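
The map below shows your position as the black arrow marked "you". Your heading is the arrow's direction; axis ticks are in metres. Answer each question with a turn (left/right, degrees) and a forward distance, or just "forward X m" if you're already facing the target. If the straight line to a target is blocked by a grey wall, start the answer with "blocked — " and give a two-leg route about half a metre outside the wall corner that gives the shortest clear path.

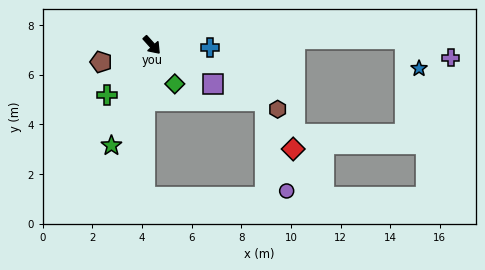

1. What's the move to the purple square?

turn left 15°, forward 2.9 m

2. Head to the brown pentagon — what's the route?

turn right 114°, forward 2.2 m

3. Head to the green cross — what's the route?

turn right 84°, forward 2.7 m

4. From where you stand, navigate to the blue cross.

turn left 45°, forward 2.3 m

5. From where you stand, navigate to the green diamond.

turn right 12°, forward 1.8 m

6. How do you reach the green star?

turn right 64°, forward 4.4 m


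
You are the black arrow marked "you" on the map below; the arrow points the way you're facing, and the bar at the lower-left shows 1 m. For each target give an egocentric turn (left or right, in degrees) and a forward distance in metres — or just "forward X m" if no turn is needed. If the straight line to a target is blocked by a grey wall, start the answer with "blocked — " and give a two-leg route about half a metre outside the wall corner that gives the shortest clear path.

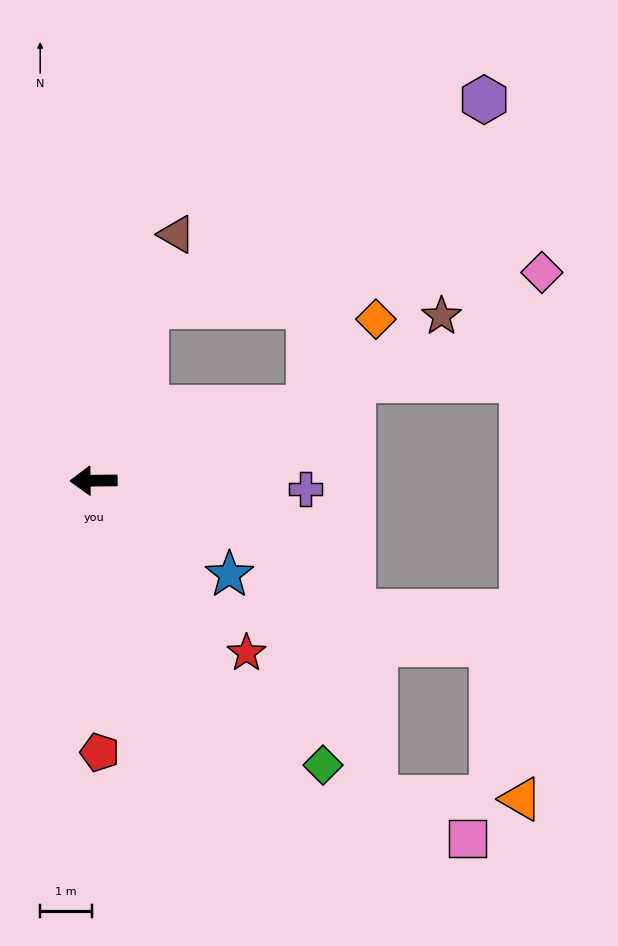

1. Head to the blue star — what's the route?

turn left 145°, forward 3.2 m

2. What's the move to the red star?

turn left 131°, forward 4.4 m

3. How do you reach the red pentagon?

turn left 91°, forward 5.2 m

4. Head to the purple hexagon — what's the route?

blocked — turn right 108°, forward 3.5 m, then turn right 41°, forward 7.6 m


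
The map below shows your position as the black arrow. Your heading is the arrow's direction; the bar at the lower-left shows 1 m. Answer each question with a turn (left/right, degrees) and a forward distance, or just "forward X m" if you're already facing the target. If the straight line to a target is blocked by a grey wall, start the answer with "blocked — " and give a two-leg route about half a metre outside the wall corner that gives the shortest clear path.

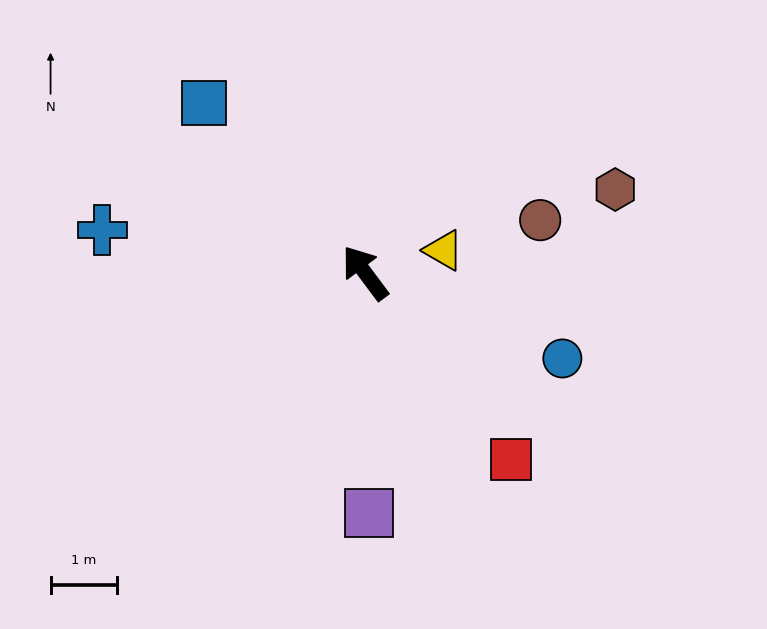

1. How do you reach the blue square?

turn left 7°, forward 3.5 m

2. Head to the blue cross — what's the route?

turn left 44°, forward 4.0 m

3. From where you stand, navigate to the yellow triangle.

turn right 111°, forward 1.2 m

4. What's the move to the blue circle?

turn right 150°, forward 3.2 m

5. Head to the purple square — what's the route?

turn left 144°, forward 3.6 m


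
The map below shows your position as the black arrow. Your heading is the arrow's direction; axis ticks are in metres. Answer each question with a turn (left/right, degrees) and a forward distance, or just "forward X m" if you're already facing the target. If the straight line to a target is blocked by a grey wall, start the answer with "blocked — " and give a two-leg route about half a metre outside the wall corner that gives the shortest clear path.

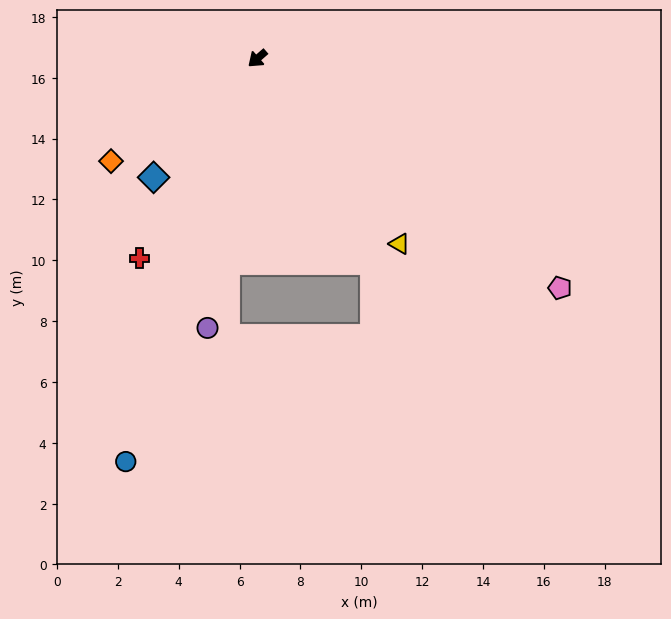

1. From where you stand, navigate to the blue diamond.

turn left 8°, forward 5.2 m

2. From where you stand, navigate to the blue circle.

turn left 31°, forward 13.9 m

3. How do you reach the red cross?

turn left 18°, forward 7.6 m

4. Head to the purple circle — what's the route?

turn left 38°, forward 9.0 m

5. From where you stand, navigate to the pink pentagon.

turn left 102°, forward 12.5 m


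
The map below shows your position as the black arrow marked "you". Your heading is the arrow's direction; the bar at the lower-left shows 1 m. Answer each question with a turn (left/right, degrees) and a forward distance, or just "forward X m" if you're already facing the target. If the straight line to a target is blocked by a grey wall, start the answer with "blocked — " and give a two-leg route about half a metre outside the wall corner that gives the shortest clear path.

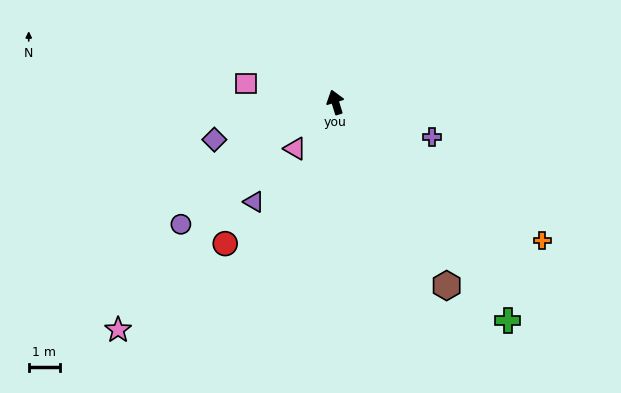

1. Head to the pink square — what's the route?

turn left 61°, forward 2.9 m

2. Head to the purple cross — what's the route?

turn right 127°, forward 3.3 m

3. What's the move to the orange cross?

turn right 141°, forward 8.0 m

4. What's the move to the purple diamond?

turn left 90°, forward 4.1 m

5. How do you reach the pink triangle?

turn left 122°, forward 2.0 m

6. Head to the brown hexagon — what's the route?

turn right 166°, forward 6.9 m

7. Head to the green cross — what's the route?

turn right 159°, forward 8.9 m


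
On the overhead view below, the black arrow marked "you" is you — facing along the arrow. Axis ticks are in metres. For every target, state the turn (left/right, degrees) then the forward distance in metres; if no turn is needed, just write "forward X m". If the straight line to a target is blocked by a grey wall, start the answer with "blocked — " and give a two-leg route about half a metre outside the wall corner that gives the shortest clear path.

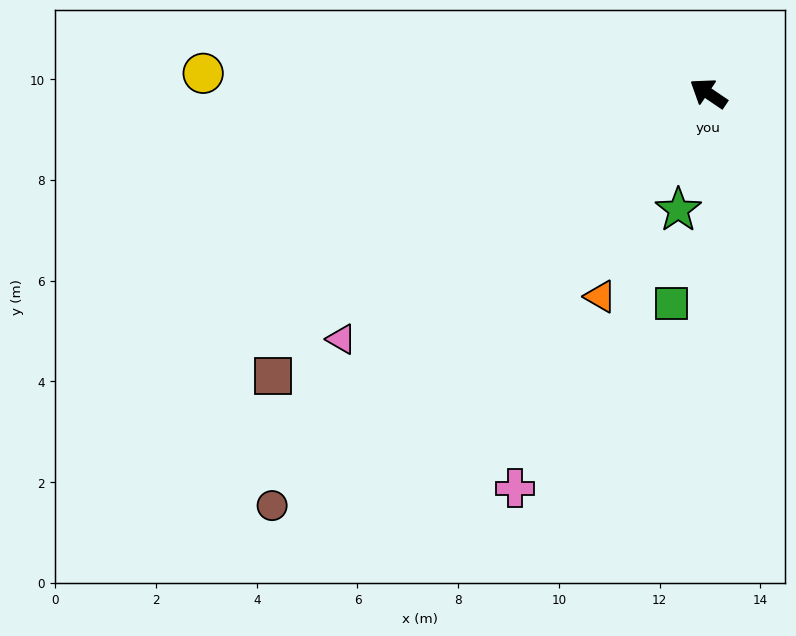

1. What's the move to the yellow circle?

turn left 32°, forward 10.0 m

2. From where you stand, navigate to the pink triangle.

turn left 68°, forward 8.8 m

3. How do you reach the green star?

turn left 110°, forward 2.4 m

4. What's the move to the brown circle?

turn left 78°, forward 11.9 m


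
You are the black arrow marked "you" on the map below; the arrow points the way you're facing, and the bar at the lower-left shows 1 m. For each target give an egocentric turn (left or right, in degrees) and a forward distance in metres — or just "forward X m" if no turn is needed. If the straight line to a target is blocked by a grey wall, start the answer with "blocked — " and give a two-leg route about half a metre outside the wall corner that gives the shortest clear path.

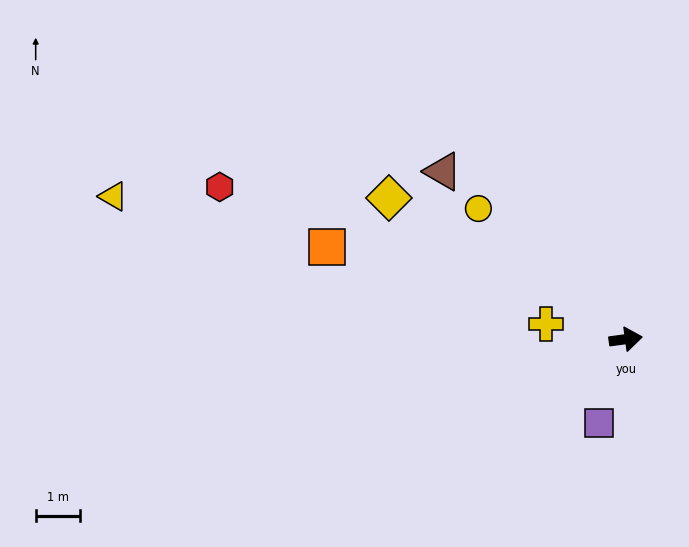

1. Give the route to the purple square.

turn right 115°, forward 2.0 m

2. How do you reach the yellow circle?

turn left 131°, forward 4.5 m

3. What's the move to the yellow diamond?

turn left 142°, forward 6.2 m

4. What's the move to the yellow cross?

turn left 161°, forward 1.8 m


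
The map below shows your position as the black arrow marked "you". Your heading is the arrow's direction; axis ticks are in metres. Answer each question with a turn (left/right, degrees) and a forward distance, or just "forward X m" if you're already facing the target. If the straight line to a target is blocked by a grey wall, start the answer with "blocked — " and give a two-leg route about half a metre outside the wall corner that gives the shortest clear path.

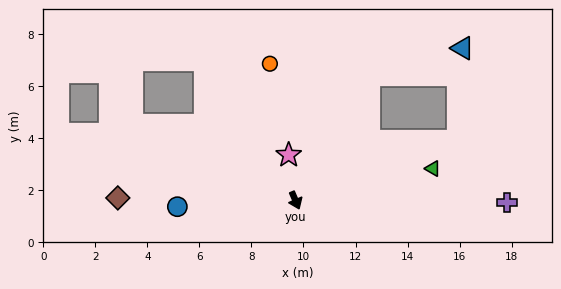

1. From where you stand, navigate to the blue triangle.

blocked — turn left 126°, forward 5.6 m, then turn right 43°, forward 3.7 m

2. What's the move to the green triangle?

turn left 80°, forward 5.4 m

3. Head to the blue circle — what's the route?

turn right 110°, forward 4.5 m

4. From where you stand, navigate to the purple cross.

turn left 66°, forward 8.1 m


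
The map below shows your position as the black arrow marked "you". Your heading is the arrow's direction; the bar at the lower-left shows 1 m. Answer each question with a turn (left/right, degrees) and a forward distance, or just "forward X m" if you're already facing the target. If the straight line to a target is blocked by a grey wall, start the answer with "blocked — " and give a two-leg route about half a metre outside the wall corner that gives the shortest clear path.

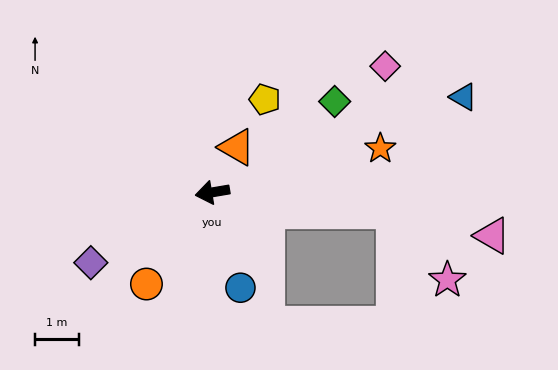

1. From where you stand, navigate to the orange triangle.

turn right 128°, forward 1.2 m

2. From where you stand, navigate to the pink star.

blocked — turn left 165°, forward 4.2 m, then turn right 48°, forward 2.0 m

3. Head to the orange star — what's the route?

turn right 175°, forward 4.0 m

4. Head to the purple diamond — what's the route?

turn left 20°, forward 3.2 m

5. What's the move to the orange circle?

turn left 45°, forward 2.6 m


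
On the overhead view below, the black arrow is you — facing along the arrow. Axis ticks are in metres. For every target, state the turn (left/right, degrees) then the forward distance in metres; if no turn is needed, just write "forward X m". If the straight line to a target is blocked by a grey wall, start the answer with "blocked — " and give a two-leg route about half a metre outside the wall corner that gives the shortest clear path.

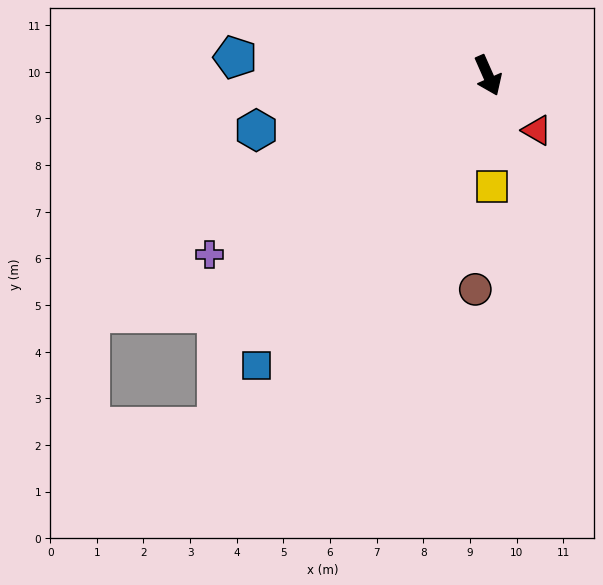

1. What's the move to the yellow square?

turn right 22°, forward 2.4 m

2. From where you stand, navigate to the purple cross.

turn right 81°, forward 7.1 m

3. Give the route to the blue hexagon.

turn right 101°, forward 5.1 m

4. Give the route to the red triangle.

turn left 18°, forward 1.6 m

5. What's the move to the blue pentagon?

turn right 118°, forward 5.4 m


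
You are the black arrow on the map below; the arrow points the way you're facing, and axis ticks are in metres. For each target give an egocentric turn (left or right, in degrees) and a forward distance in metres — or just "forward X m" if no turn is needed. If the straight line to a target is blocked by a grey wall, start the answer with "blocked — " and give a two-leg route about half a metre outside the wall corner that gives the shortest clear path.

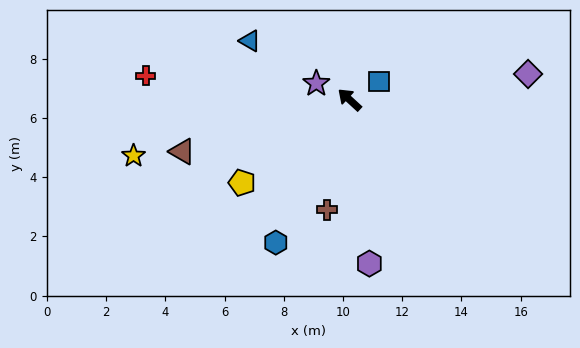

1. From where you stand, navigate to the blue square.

turn right 106°, forward 1.2 m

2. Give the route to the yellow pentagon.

turn left 80°, forward 4.6 m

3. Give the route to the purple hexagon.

turn left 139°, forward 5.6 m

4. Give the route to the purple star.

turn left 17°, forward 1.2 m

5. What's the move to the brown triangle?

turn left 60°, forward 5.9 m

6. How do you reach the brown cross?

turn left 121°, forward 3.8 m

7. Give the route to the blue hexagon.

turn left 105°, forward 5.4 m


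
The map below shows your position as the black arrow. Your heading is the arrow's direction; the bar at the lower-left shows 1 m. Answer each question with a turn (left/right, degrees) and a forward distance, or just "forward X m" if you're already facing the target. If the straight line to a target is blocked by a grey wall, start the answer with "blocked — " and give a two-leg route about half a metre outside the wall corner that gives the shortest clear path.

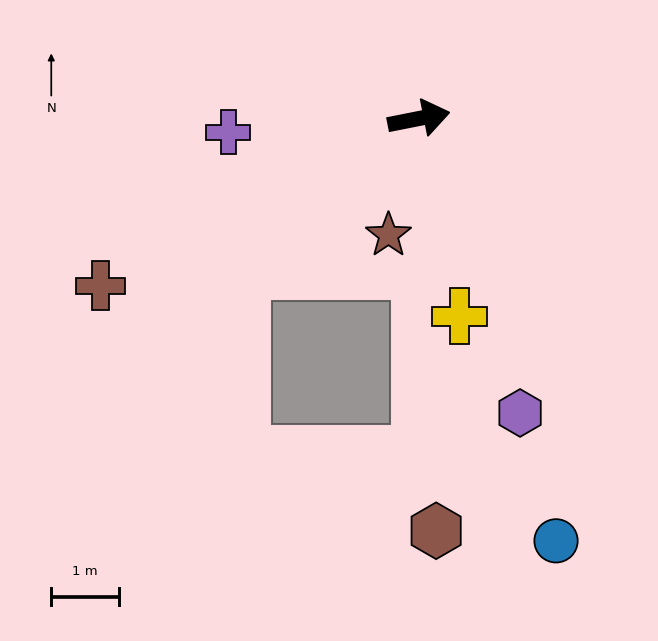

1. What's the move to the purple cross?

turn left 173°, forward 2.8 m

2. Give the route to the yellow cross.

turn right 90°, forward 3.0 m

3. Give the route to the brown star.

turn right 116°, forward 1.8 m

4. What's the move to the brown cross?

turn right 164°, forward 5.3 m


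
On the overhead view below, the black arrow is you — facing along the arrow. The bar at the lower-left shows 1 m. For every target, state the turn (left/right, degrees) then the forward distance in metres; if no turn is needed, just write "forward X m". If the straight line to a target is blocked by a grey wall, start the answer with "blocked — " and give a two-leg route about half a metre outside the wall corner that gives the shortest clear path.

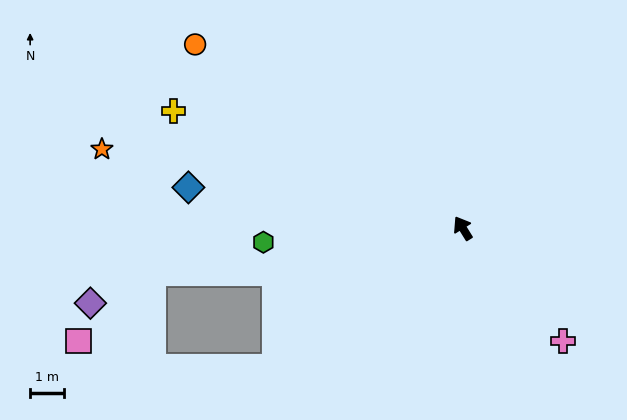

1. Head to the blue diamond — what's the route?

turn left 50°, forward 8.3 m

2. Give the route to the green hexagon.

turn left 62°, forward 6.0 m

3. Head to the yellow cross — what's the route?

turn left 36°, forward 9.3 m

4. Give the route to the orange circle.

turn left 24°, forward 9.7 m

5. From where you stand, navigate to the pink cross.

turn right 170°, forward 4.5 m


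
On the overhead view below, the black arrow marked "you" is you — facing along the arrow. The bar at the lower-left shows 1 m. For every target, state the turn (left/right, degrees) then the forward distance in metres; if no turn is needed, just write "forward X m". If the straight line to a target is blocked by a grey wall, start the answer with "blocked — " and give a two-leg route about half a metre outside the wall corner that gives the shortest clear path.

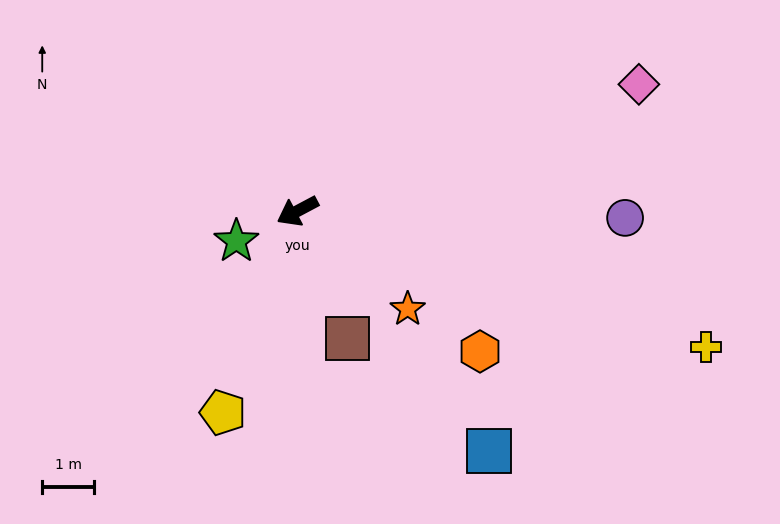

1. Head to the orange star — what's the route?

turn left 110°, forward 2.8 m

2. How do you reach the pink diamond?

turn left 172°, forward 7.0 m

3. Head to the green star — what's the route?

forward 1.3 m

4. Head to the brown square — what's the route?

turn left 83°, forward 2.7 m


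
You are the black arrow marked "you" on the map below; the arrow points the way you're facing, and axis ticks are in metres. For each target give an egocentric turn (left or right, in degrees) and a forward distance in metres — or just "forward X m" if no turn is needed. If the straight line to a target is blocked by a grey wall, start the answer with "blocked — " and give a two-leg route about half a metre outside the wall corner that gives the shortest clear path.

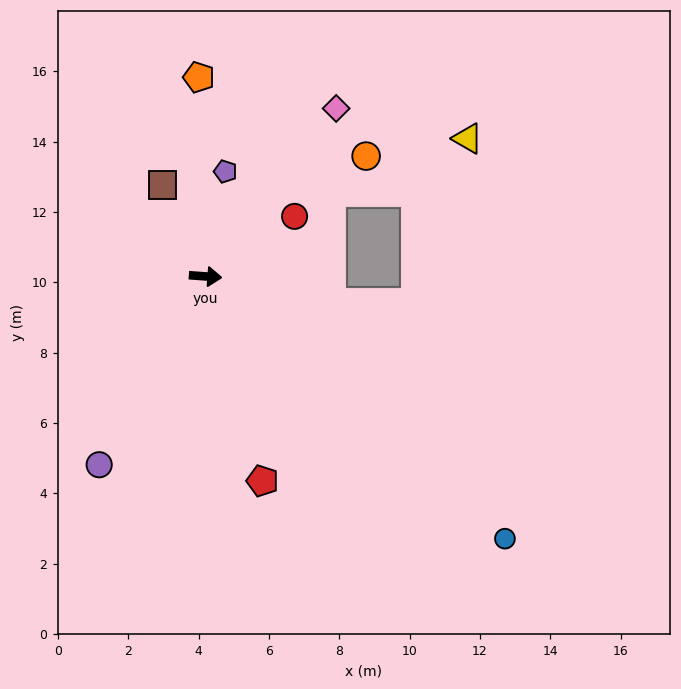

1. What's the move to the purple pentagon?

turn left 83°, forward 3.0 m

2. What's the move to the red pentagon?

turn right 70°, forward 6.0 m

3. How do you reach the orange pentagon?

turn left 96°, forward 5.7 m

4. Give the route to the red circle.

turn left 38°, forward 3.1 m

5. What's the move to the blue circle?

turn right 37°, forward 11.3 m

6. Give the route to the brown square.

turn left 119°, forward 2.9 m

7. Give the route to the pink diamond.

turn left 56°, forward 6.1 m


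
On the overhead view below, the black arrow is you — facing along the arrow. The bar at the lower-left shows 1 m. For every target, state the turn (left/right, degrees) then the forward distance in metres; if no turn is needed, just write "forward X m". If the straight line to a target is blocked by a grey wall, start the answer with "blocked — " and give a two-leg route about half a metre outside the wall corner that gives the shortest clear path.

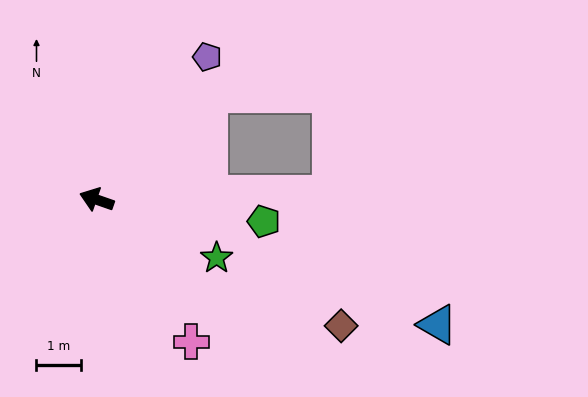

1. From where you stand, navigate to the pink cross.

turn left 143°, forward 3.8 m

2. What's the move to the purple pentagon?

turn right 109°, forward 4.0 m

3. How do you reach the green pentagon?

turn right 168°, forward 3.8 m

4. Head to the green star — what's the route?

turn left 173°, forward 3.0 m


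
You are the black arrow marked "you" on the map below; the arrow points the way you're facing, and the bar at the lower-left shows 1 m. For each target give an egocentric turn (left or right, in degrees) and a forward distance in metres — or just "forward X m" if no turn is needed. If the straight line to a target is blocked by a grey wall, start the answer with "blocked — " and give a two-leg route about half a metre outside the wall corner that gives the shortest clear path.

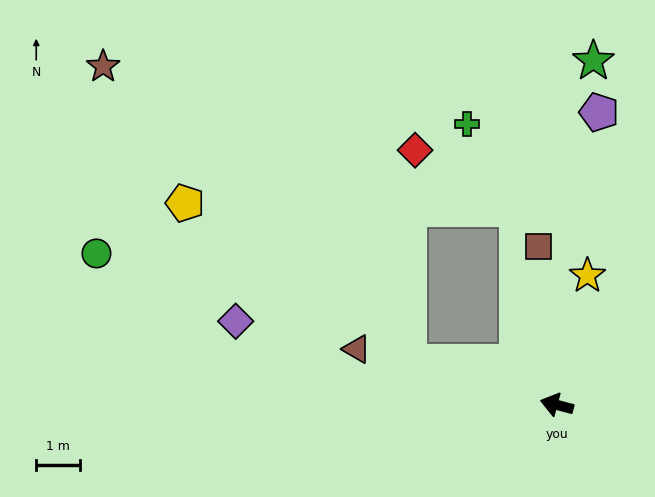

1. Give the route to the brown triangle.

forward 4.7 m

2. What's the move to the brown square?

turn right 68°, forward 3.6 m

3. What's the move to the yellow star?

turn right 88°, forward 3.0 m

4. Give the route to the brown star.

blocked — forward 3.5 m, then turn right 29°, forward 9.7 m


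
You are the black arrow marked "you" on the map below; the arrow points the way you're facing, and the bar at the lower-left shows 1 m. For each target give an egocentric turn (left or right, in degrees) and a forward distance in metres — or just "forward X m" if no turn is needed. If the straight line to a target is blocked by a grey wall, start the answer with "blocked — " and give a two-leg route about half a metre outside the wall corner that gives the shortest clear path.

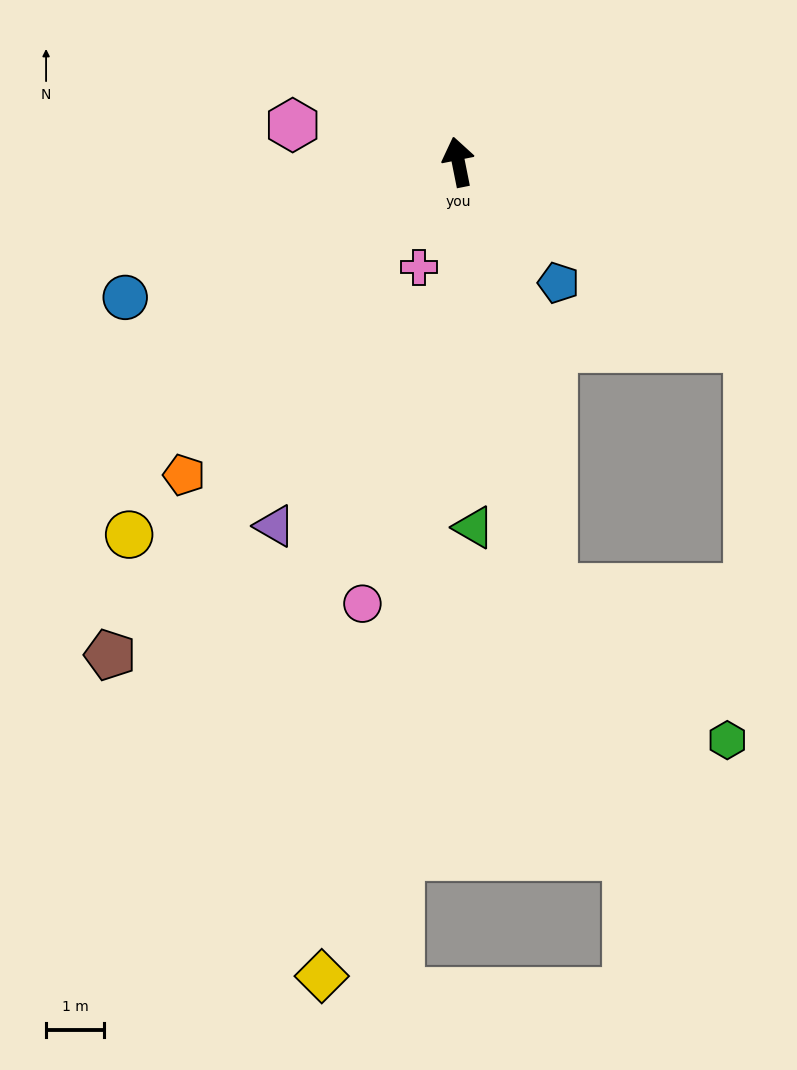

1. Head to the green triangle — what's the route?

turn left 171°, forward 6.3 m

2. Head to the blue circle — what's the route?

turn left 101°, forward 6.2 m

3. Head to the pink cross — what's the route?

turn left 148°, forward 1.9 m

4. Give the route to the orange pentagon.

turn left 127°, forward 7.1 m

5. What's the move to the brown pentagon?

turn left 133°, forward 10.3 m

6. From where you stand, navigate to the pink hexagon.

turn left 66°, forward 2.9 m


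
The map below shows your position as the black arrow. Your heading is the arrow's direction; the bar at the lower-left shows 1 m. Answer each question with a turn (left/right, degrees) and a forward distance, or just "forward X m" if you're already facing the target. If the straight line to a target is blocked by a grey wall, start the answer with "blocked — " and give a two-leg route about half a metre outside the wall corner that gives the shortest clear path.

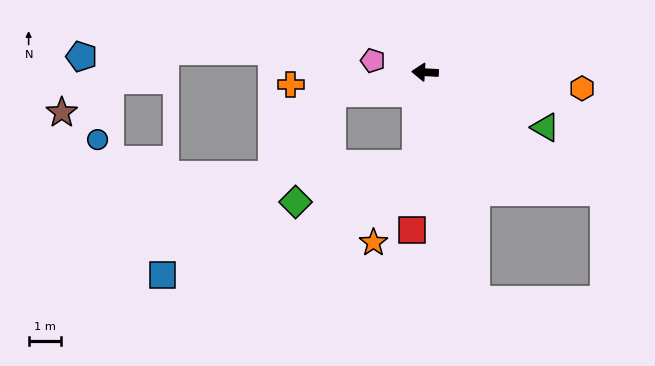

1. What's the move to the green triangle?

turn left 159°, forward 4.1 m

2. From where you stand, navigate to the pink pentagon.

turn right 9°, forward 1.6 m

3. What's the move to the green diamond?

blocked — turn left 16°, forward 2.9 m, then turn left 58°, forward 3.5 m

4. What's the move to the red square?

turn left 88°, forward 4.9 m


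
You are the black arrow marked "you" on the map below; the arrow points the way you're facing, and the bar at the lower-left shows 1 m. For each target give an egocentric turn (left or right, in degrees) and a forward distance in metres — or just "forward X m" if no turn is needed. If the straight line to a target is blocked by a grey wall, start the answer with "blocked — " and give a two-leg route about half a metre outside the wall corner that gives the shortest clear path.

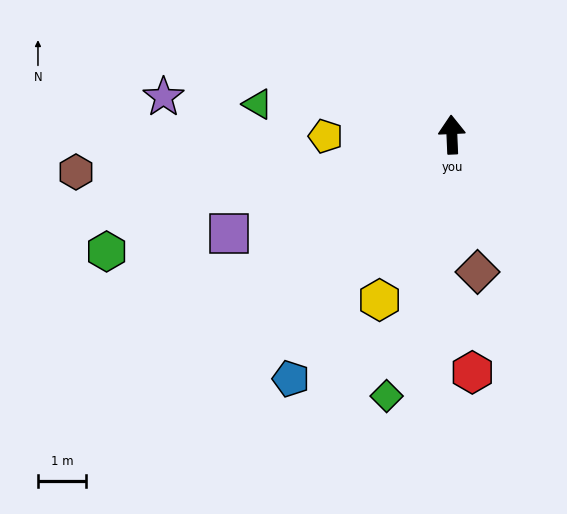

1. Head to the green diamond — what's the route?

turn left 164°, forward 5.6 m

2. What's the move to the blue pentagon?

turn left 144°, forward 6.1 m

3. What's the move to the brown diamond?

turn right 172°, forward 2.9 m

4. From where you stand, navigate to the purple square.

turn left 112°, forward 5.1 m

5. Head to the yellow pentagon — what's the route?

turn left 88°, forward 2.6 m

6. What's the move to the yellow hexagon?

turn left 154°, forward 3.8 m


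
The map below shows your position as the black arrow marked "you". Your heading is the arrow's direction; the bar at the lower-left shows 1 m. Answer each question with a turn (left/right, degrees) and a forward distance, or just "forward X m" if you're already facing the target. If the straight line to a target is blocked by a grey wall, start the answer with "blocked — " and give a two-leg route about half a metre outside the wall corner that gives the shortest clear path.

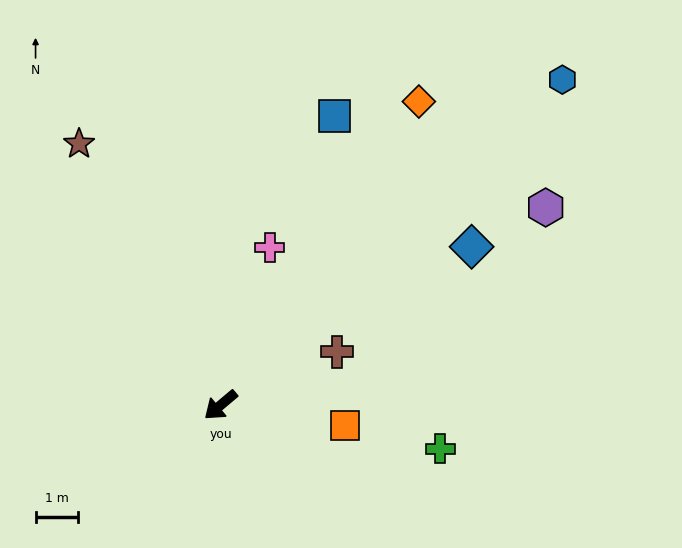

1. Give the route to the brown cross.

turn left 165°, forward 3.0 m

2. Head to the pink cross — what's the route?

turn right 147°, forward 3.9 m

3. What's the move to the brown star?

turn right 102°, forward 6.9 m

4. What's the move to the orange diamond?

turn right 163°, forward 8.5 m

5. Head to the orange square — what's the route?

turn left 131°, forward 2.9 m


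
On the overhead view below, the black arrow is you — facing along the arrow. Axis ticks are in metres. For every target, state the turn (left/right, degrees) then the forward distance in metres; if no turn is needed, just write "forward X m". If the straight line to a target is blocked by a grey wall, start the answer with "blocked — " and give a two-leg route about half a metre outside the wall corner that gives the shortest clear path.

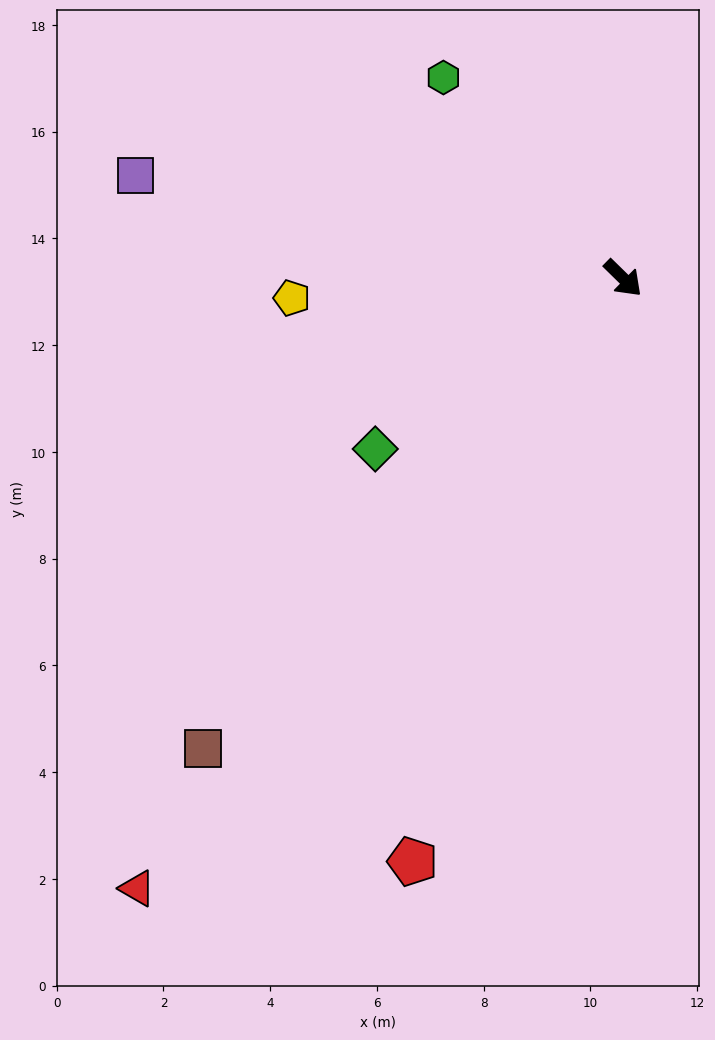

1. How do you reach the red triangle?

turn right 84°, forward 14.6 m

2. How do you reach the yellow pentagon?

turn right 132°, forward 6.2 m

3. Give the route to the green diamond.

turn right 101°, forward 5.6 m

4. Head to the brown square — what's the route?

turn right 87°, forward 11.8 m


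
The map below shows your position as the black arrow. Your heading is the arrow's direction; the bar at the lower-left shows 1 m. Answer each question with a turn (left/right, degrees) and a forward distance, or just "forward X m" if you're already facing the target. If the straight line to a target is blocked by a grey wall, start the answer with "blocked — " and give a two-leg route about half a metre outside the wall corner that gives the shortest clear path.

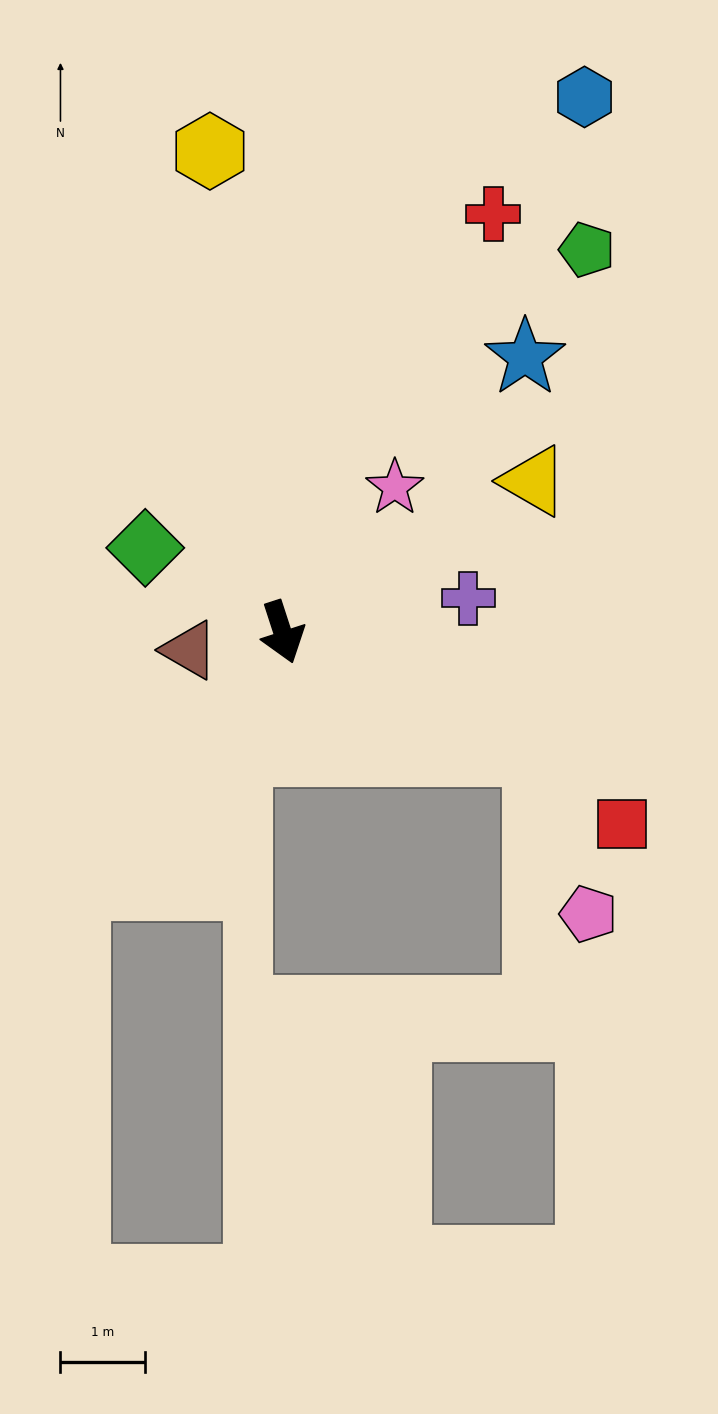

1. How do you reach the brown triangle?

turn right 97°, forward 1.1 m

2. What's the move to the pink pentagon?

blocked — turn left 47°, forward 3.3 m, then turn right 48°, forward 2.0 m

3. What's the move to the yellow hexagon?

turn left 171°, forward 5.7 m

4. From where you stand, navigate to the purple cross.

turn left 82°, forward 2.2 m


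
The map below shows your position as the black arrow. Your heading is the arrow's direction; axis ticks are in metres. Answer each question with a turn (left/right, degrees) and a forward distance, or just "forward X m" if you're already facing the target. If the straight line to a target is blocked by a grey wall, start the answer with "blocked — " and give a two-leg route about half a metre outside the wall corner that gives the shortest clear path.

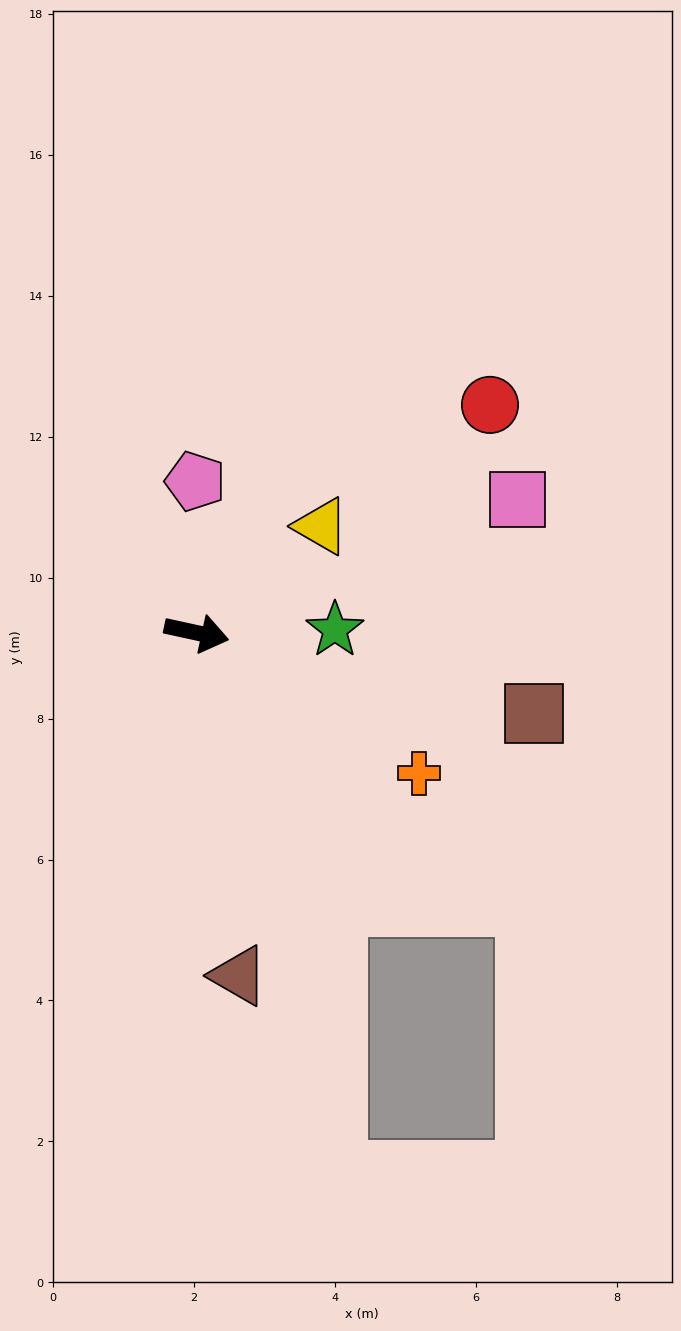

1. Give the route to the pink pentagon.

turn left 103°, forward 2.1 m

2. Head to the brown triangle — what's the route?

turn right 71°, forward 4.9 m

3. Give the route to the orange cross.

turn right 20°, forward 3.7 m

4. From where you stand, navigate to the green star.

turn left 14°, forward 2.0 m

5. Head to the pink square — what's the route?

turn left 35°, forward 4.9 m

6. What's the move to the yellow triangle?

turn left 53°, forward 2.3 m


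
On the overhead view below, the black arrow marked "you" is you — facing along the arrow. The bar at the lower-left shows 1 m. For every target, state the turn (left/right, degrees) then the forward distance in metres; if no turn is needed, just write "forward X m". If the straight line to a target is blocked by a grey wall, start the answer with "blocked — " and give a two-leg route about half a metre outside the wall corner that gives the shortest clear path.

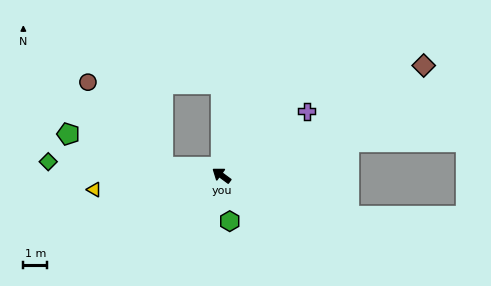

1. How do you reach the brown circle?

blocked — turn left 28°, forward 2.4 m, then turn right 40°, forward 4.7 m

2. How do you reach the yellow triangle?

turn left 43°, forward 5.3 m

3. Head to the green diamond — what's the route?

turn left 32°, forward 7.2 m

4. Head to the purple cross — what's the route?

turn right 107°, forward 4.4 m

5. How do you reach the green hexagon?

turn left 137°, forward 1.9 m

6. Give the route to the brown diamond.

turn right 115°, forward 9.6 m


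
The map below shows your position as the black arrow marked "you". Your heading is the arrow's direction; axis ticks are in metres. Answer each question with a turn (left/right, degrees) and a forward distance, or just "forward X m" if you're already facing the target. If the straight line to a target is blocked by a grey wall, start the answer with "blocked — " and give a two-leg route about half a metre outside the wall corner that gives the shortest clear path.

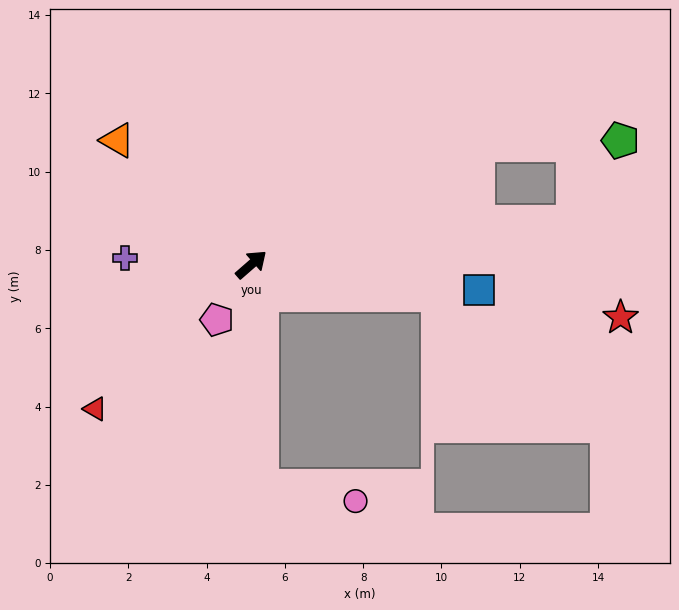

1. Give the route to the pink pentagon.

turn right 163°, forward 1.7 m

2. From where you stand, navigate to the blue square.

turn right 48°, forward 5.9 m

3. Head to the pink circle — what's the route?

blocked — turn right 128°, forward 5.7 m, then turn left 77°, forward 2.4 m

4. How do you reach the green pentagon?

blocked — turn right 13°, forward 6.6 m, then turn right 26°, forward 3.6 m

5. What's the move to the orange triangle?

turn left 96°, forward 4.7 m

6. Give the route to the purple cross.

turn left 136°, forward 3.2 m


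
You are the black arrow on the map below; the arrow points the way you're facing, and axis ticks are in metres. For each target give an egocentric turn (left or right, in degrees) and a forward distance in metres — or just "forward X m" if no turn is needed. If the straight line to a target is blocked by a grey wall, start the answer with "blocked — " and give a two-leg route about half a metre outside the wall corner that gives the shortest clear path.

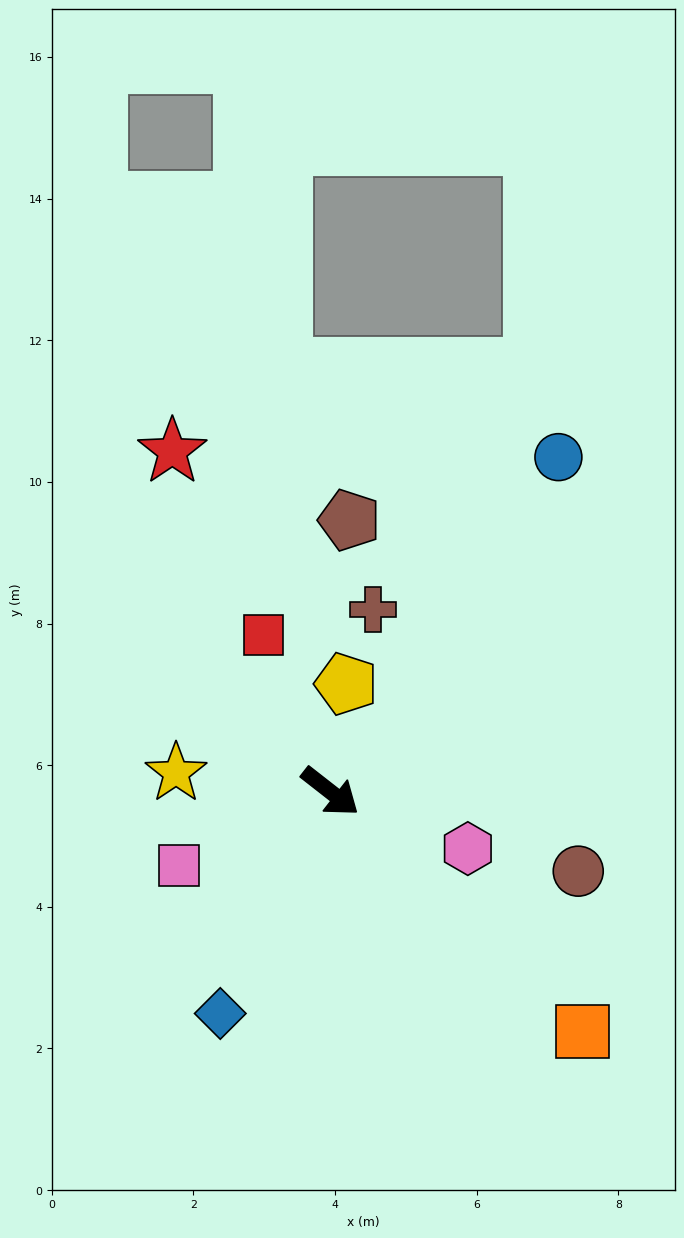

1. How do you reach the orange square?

turn right 6°, forward 4.9 m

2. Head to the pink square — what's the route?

turn right 116°, forward 2.4 m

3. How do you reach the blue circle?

turn left 94°, forward 5.7 m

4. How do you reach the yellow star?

turn right 149°, forward 2.2 m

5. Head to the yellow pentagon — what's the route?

turn left 120°, forward 1.5 m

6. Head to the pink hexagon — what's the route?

turn left 15°, forward 2.1 m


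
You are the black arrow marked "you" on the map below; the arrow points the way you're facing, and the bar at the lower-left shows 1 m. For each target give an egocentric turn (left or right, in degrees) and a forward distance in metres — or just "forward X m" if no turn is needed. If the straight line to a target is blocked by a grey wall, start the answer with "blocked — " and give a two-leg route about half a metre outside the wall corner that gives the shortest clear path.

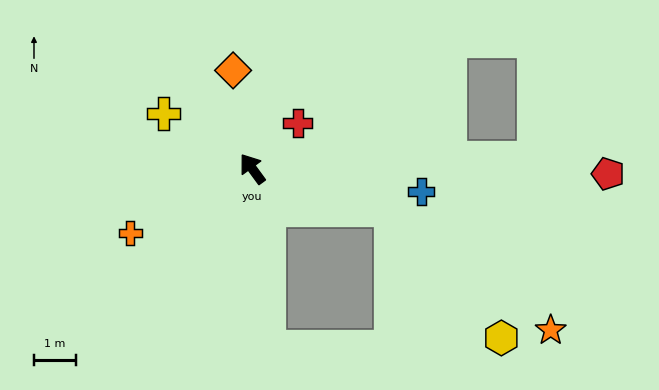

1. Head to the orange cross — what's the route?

turn left 82°, forward 3.3 m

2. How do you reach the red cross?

turn right 81°, forward 1.5 m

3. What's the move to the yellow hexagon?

blocked — turn right 143°, forward 3.5 m, then turn right 33°, forward 4.0 m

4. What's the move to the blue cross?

turn right 134°, forward 4.1 m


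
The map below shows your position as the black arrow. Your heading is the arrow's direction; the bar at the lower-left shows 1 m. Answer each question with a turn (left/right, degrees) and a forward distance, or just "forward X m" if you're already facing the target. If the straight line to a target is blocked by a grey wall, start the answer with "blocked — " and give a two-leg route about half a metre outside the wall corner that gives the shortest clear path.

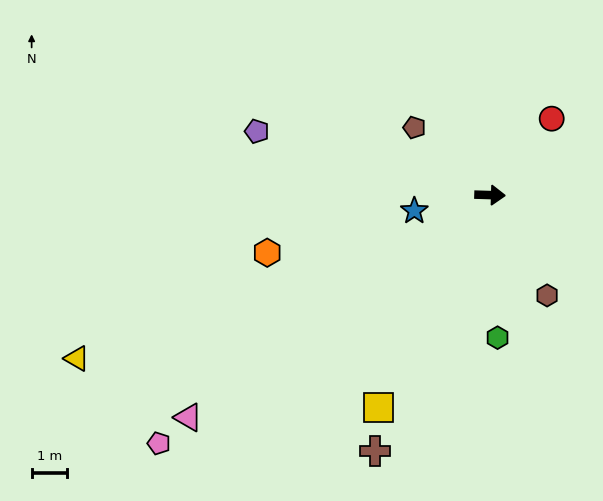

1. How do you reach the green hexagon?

turn right 85°, forward 4.0 m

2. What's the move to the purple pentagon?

turn left 166°, forward 6.8 m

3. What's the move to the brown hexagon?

turn right 59°, forward 3.3 m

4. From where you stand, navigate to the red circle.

turn left 53°, forward 2.8 m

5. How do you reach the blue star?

turn right 167°, forward 2.2 m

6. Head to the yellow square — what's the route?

turn right 116°, forward 6.8 m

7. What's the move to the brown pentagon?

turn left 140°, forward 2.9 m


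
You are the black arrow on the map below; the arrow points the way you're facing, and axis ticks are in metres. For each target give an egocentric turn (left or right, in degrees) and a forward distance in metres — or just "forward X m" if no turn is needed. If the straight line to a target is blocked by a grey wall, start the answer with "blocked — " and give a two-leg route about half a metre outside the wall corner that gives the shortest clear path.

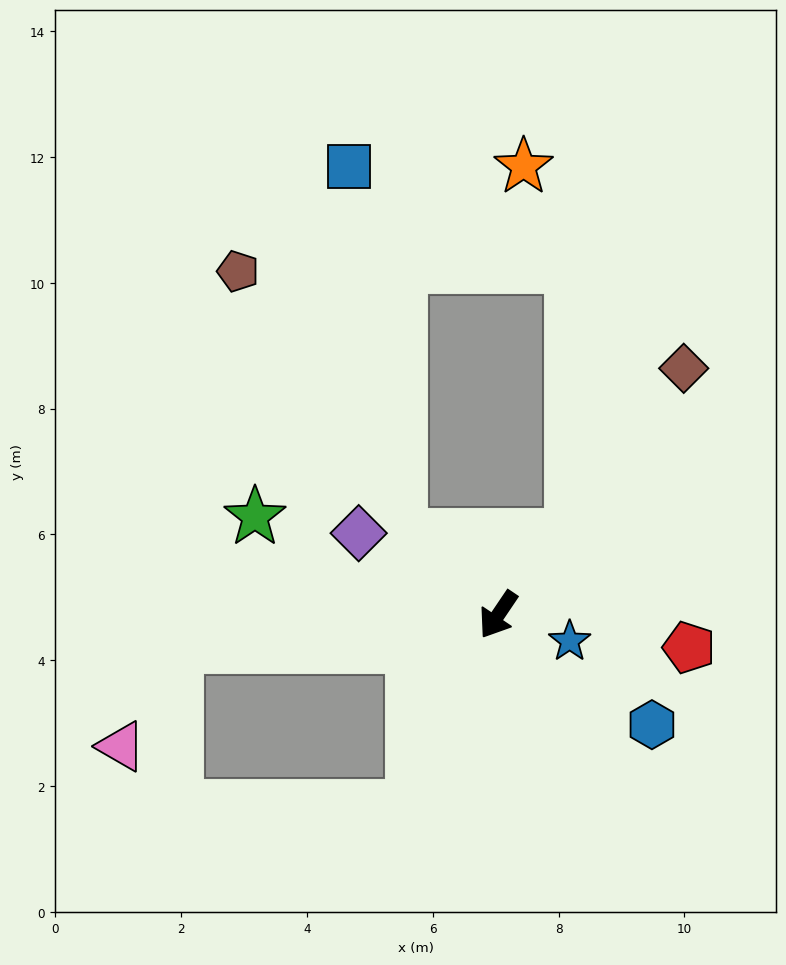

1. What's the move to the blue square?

blocked — turn right 95°, forward 2.0 m, then turn right 43°, forward 5.9 m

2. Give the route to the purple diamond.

turn right 86°, forward 2.6 m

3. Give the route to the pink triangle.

blocked — turn right 50°, forward 5.1 m, then turn left 55°, forward 1.8 m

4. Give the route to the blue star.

turn left 104°, forward 1.2 m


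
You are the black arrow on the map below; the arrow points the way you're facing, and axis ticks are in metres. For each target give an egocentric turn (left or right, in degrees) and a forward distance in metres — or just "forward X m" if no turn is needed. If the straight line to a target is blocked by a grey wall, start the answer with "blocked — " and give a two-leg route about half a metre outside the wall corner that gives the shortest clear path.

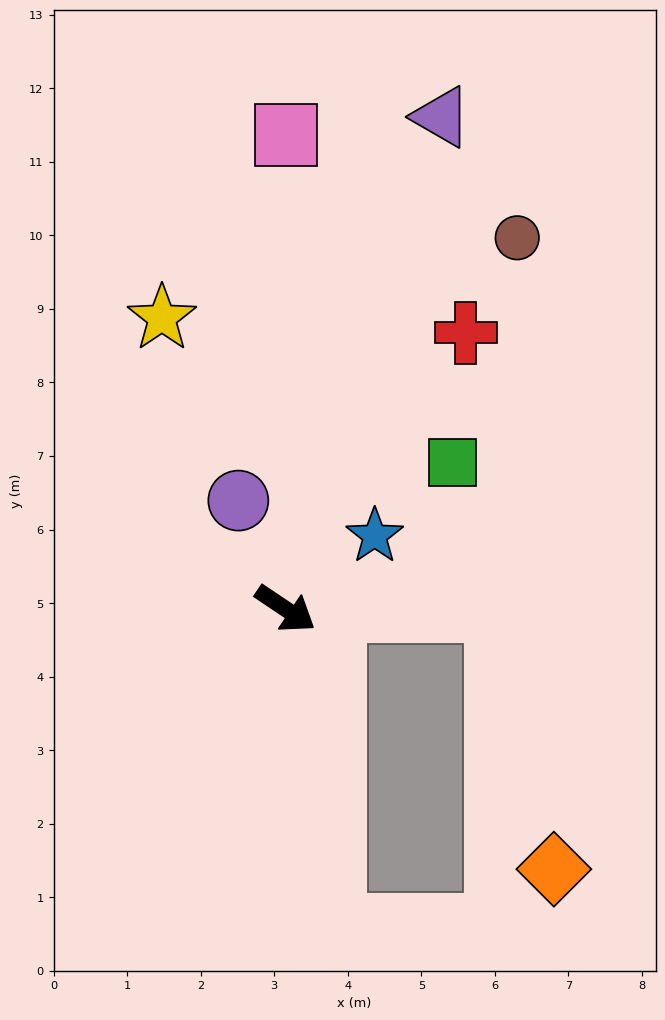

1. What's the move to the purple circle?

turn left 147°, forward 1.6 m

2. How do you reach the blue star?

turn left 73°, forward 1.6 m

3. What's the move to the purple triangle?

turn left 106°, forward 7.0 m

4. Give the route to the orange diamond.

blocked — turn left 33°, forward 2.9 m, then turn right 76°, forward 3.6 m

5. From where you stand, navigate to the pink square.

turn left 124°, forward 6.4 m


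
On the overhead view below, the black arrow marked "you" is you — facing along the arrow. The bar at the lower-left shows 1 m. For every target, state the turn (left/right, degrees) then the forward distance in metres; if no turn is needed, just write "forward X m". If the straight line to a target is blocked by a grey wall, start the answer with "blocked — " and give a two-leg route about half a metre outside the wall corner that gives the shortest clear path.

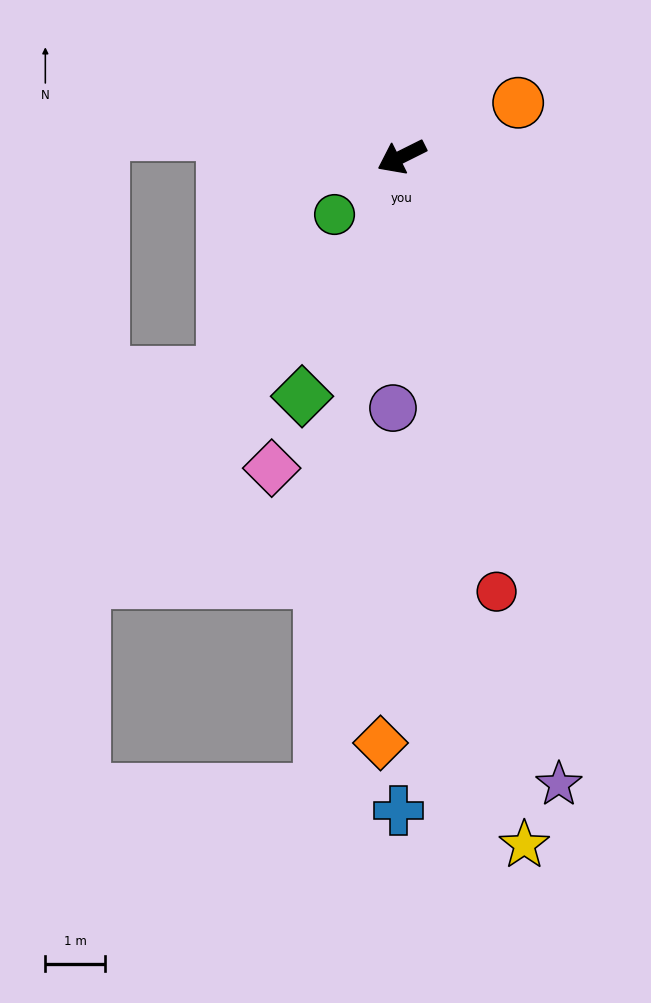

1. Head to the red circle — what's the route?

turn left 76°, forward 7.5 m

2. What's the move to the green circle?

turn left 14°, forward 1.5 m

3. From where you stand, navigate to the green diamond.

turn left 41°, forward 4.3 m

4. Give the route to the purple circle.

turn left 61°, forward 4.2 m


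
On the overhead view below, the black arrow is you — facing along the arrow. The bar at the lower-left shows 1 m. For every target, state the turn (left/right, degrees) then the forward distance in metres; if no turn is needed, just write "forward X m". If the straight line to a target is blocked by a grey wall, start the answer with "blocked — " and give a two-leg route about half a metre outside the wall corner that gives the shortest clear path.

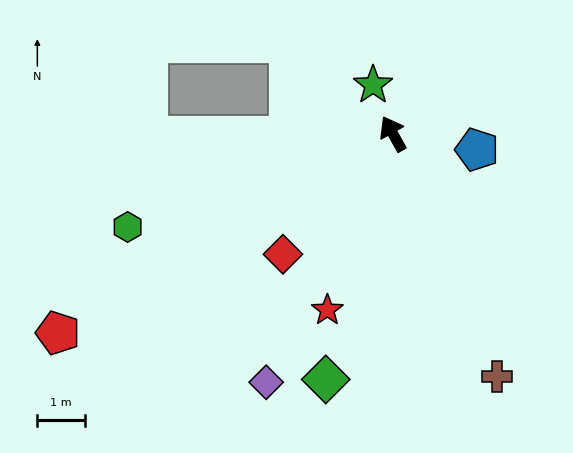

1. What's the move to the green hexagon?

turn left 80°, forward 6.0 m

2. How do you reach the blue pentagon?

turn right 130°, forward 1.8 m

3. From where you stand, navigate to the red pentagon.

turn left 92°, forward 8.3 m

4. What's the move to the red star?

turn left 130°, forward 4.0 m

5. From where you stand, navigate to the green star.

turn right 7°, forward 1.1 m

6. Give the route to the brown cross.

turn left 174°, forward 5.6 m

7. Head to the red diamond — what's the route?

turn left 108°, forward 3.5 m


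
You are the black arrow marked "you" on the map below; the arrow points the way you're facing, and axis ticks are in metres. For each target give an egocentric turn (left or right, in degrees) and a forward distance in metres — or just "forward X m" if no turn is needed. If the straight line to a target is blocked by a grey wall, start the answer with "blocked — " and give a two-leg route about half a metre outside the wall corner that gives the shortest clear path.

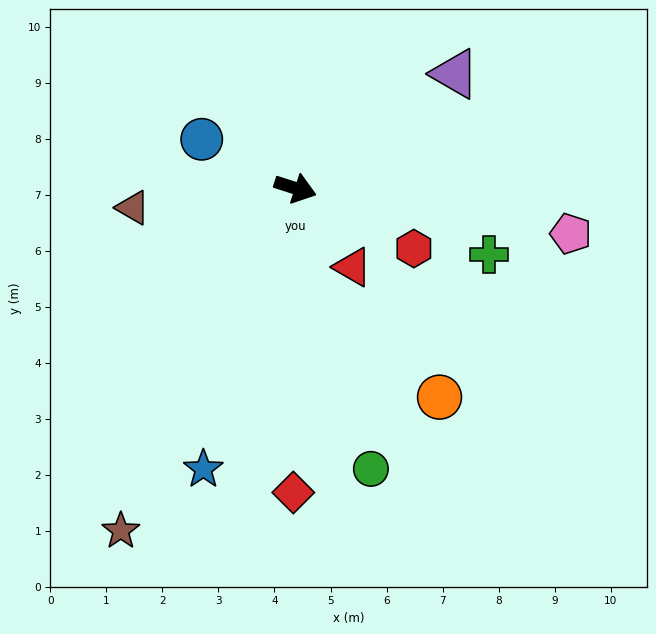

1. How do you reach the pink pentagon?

turn left 8°, forward 5.0 m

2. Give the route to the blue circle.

turn left 170°, forward 1.9 m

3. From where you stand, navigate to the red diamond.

turn right 73°, forward 5.4 m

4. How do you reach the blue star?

turn right 90°, forward 5.3 m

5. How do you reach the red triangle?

turn right 36°, forward 1.7 m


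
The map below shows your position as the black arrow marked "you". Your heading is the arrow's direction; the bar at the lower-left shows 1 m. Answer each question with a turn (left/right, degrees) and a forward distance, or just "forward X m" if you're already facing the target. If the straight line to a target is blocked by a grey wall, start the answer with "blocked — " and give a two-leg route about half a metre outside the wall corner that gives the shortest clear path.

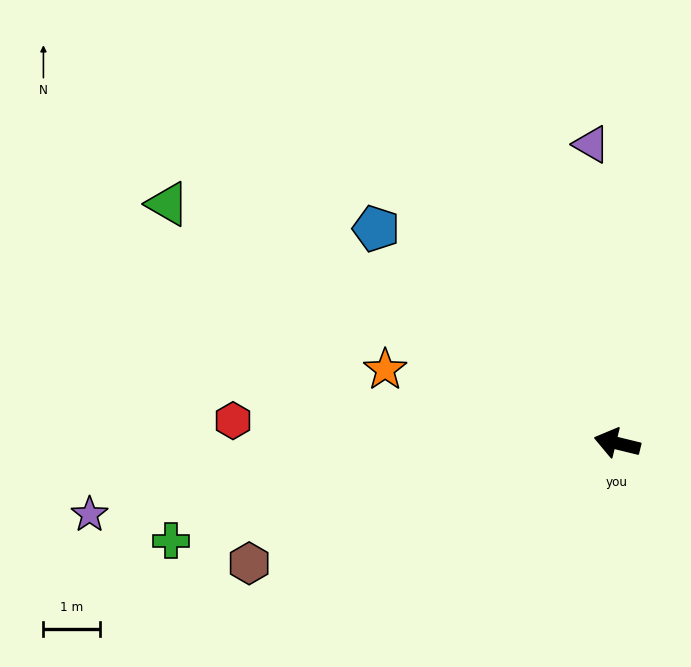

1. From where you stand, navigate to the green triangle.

turn right 14°, forward 9.0 m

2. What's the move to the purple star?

turn left 21°, forward 9.5 m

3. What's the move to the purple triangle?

turn right 71°, forward 5.3 m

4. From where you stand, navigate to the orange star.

turn right 4°, forward 4.3 m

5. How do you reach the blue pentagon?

turn right 28°, forward 5.7 m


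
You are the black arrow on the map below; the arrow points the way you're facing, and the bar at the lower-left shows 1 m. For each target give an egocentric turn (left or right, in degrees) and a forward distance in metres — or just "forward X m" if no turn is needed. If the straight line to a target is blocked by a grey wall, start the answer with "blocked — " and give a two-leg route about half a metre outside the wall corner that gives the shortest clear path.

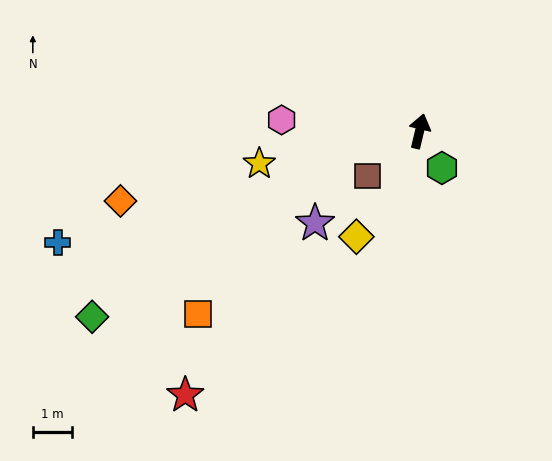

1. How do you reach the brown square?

turn left 144°, forward 1.8 m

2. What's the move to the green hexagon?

turn right 135°, forward 1.1 m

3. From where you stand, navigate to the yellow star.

turn left 115°, forward 4.2 m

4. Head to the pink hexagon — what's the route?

turn left 99°, forward 3.5 m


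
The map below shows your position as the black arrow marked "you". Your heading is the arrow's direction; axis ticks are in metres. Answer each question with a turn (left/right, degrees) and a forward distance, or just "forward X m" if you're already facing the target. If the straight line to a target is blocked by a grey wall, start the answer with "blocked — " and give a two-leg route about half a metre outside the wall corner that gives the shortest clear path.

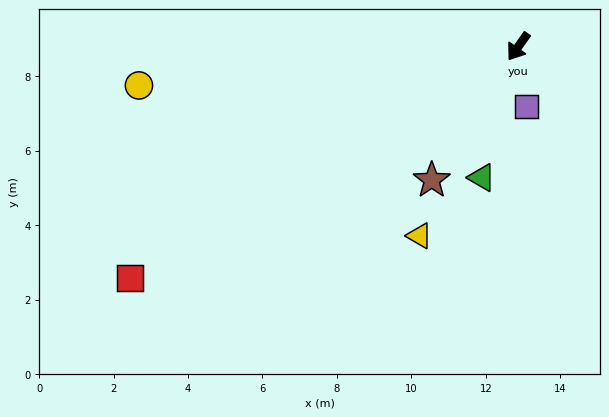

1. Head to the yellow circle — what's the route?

turn right 49°, forward 10.2 m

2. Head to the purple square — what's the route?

turn left 43°, forward 1.6 m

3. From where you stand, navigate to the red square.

turn right 24°, forward 12.1 m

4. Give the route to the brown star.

turn left 2°, forward 4.3 m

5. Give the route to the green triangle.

turn left 20°, forward 3.7 m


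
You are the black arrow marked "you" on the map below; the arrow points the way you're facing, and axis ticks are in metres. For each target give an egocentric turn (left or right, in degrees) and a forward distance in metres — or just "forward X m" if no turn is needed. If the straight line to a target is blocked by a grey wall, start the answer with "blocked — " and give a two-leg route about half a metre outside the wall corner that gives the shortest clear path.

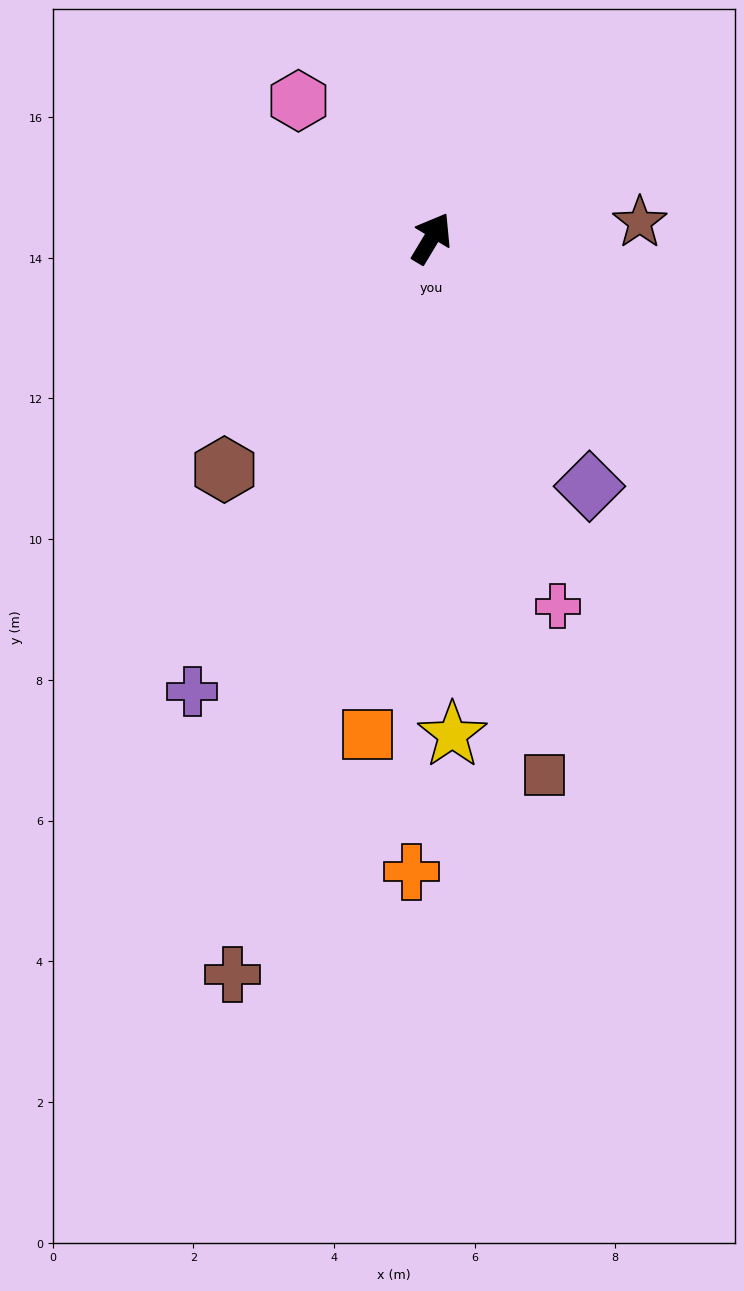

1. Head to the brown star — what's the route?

turn right 55°, forward 3.0 m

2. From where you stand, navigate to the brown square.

turn right 137°, forward 7.8 m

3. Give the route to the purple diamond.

turn right 117°, forward 4.2 m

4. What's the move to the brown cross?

turn right 164°, forward 10.8 m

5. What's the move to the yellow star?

turn right 147°, forward 7.1 m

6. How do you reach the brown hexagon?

turn left 169°, forward 4.4 m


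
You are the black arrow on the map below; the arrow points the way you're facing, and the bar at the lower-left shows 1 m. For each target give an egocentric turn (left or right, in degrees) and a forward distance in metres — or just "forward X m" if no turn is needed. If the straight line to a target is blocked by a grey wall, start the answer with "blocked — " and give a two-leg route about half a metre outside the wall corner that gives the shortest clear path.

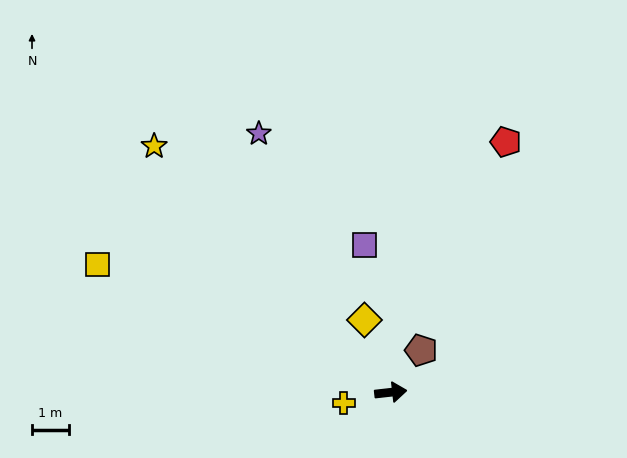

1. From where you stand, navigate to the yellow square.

turn left 150°, forward 8.7 m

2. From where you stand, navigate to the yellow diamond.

turn left 104°, forward 2.1 m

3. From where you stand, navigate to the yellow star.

turn left 127°, forward 9.3 m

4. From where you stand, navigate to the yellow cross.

turn right 174°, forward 1.3 m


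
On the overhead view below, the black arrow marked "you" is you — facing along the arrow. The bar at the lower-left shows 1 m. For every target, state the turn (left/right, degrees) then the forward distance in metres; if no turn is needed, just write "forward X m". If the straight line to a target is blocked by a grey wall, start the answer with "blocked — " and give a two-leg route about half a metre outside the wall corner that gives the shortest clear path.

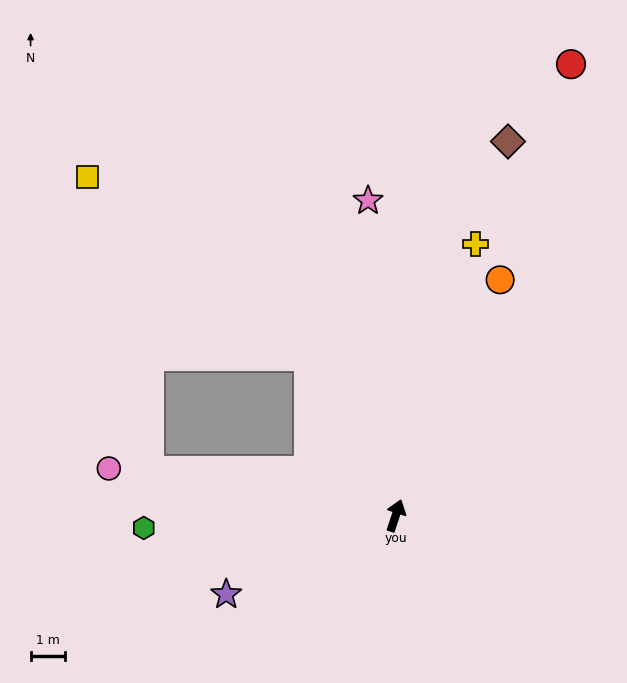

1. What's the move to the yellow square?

blocked — turn left 47°, forward 5.3 m, then turn left 22°, forward 8.3 m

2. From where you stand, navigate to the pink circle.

turn left 99°, forward 8.4 m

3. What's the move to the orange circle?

turn right 6°, forward 7.5 m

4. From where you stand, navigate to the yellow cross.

forward 8.2 m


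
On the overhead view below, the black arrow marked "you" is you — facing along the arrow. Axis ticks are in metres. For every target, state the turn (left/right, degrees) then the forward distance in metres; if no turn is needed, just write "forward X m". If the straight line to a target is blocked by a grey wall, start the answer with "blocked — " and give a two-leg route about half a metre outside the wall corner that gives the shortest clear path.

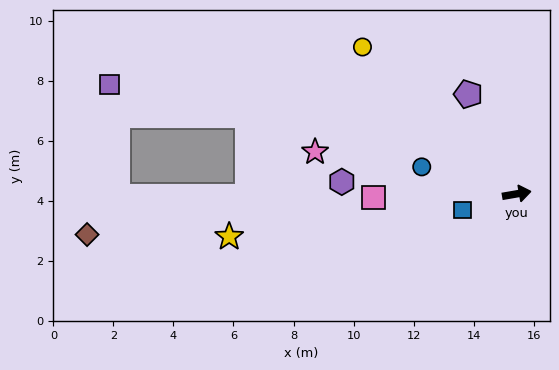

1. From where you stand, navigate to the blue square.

turn right 173°, forward 1.9 m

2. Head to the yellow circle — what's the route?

turn left 127°, forward 7.1 m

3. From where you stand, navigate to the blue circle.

turn left 154°, forward 3.3 m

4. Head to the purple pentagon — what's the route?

turn left 106°, forward 3.7 m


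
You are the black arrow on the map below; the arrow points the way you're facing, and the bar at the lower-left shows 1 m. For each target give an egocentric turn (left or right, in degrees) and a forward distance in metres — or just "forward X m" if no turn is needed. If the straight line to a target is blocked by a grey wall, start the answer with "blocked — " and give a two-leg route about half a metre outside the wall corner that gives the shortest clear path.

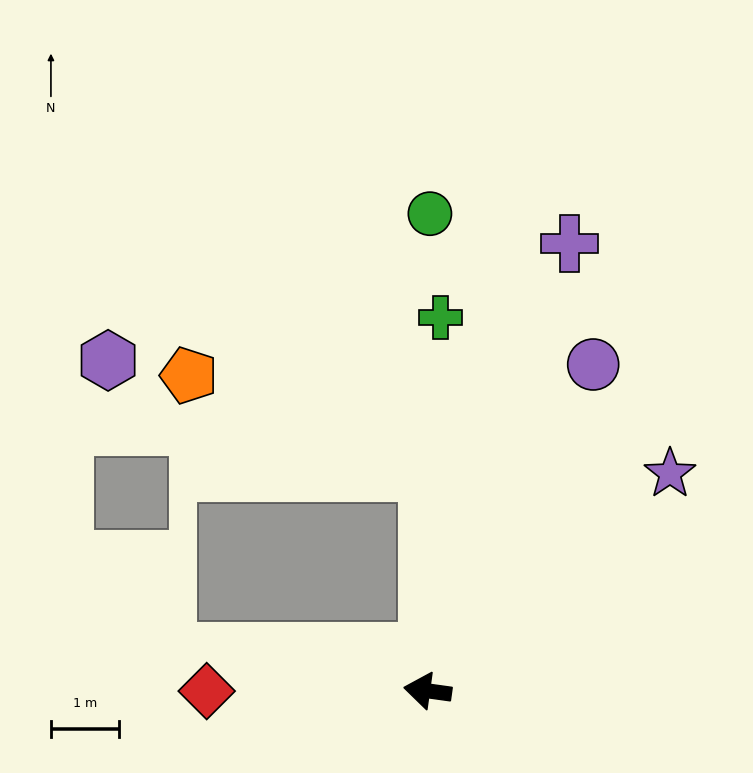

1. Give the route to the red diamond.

turn left 8°, forward 3.2 m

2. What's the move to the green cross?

turn right 84°, forward 5.5 m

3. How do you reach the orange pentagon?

blocked — turn right 82°, forward 3.2 m, then turn left 68°, forward 3.8 m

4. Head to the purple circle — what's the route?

turn right 109°, forward 5.4 m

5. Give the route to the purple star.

turn right 130°, forward 4.8 m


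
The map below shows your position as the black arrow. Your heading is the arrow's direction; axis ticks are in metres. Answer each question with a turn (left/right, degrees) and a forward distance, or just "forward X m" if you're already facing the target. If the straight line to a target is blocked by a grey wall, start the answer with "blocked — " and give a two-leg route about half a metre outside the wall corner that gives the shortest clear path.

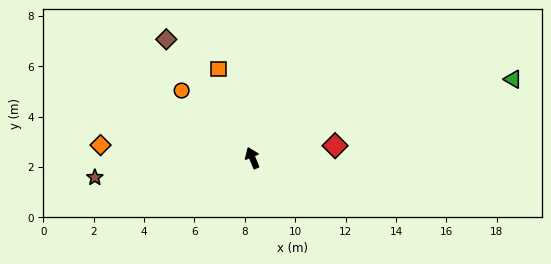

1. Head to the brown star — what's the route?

turn left 75°, forward 6.3 m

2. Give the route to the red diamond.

turn right 104°, forward 3.3 m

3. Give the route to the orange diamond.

turn left 63°, forward 6.0 m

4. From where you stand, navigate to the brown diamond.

turn left 14°, forward 5.8 m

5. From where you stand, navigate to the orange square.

forward 3.8 m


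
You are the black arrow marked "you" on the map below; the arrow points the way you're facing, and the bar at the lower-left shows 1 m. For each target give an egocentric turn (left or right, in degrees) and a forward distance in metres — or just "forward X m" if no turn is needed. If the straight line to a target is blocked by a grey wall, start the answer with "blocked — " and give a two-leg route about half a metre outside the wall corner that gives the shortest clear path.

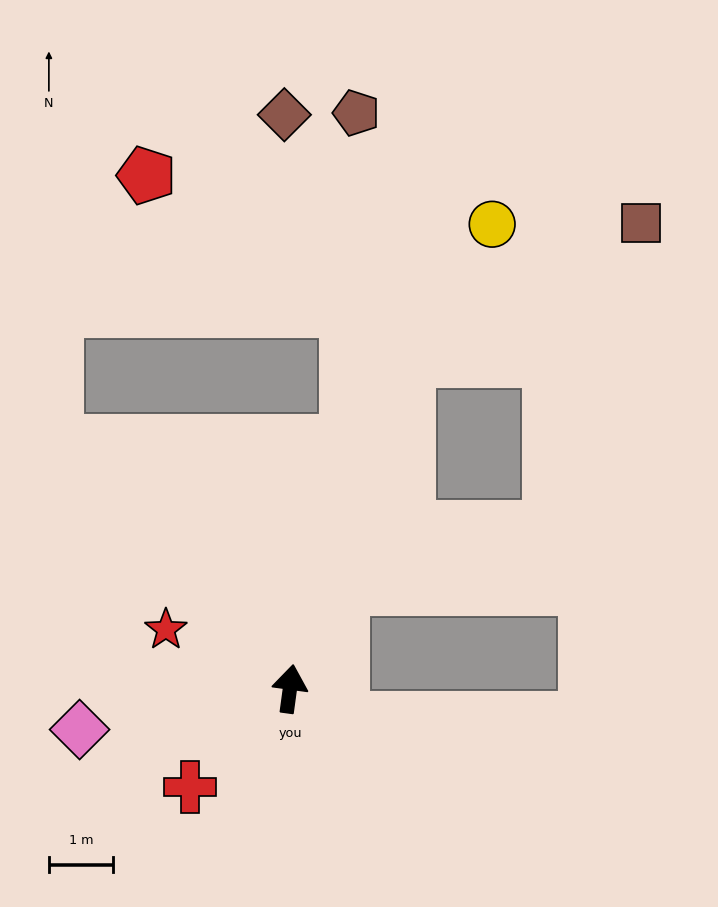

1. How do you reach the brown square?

blocked — turn right 12°, forward 5.4 m, then turn right 40°, forward 4.2 m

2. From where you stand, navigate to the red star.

turn left 72°, forward 2.1 m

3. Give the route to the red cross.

turn left 142°, forward 2.2 m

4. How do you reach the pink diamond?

turn left 109°, forward 3.3 m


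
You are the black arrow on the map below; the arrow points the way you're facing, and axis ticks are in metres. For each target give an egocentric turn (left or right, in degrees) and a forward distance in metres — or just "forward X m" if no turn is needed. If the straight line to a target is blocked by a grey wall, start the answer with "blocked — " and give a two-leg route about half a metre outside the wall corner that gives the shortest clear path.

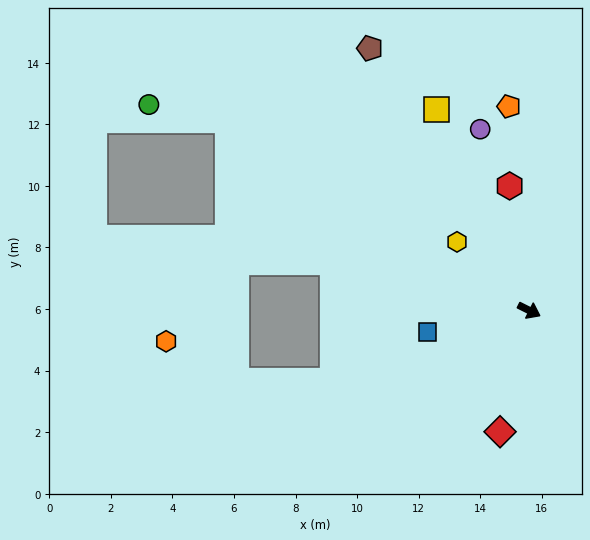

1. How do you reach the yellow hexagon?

turn left 163°, forward 3.2 m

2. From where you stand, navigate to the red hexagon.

turn left 125°, forward 4.1 m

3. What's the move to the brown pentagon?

turn left 148°, forward 10.0 m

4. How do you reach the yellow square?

turn left 141°, forward 7.2 m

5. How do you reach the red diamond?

turn right 77°, forward 4.1 m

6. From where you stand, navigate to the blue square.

turn right 141°, forward 3.4 m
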